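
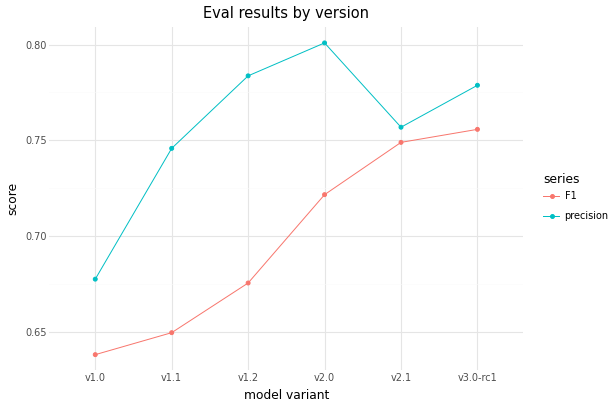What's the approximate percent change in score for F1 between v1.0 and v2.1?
v1.0 ≈ 0.64, v2.1 ≈ 0.74; (0.74 − 0.64) / 0.64 ≈ +15.6%.

≈ +15.6%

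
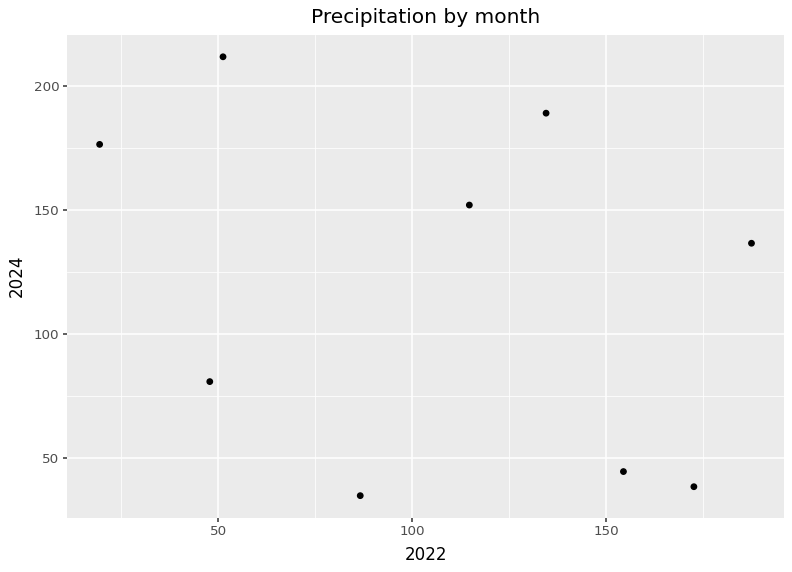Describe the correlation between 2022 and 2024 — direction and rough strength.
negative, weak

Points are negatively correlated; weak (|r| ≈ 0.3).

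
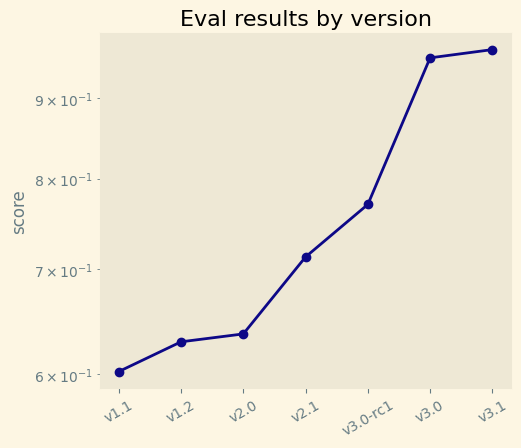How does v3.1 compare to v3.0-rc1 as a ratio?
≈ 1.27×

v3.1 ≈ 0.95, v3.0-rc1 ≈ 0.75; 0.95/0.75 ≈ 1.27.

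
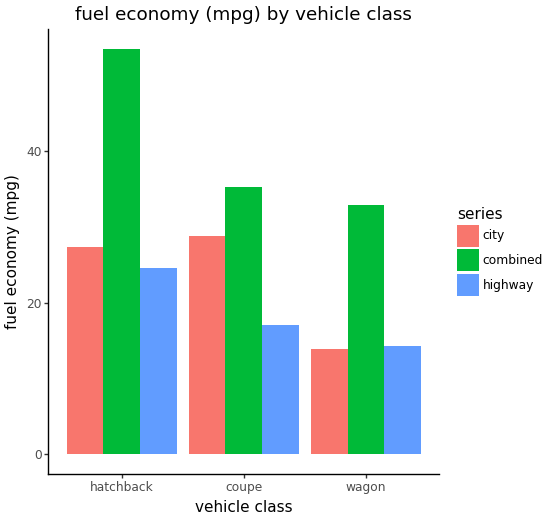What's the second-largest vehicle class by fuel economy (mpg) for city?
Top 3 for city: coupe ≈ 30, hatchback ≈ 25, wagon ≈ 15.

hatchback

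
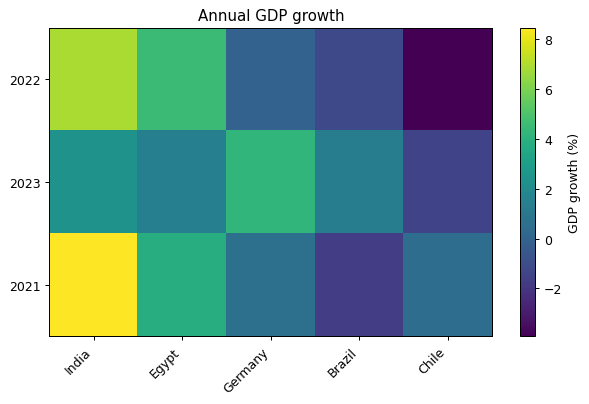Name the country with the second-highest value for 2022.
Top 3 for 2022: India ≈ 6, Egypt ≈ 4, Germany ≈ 0.

Egypt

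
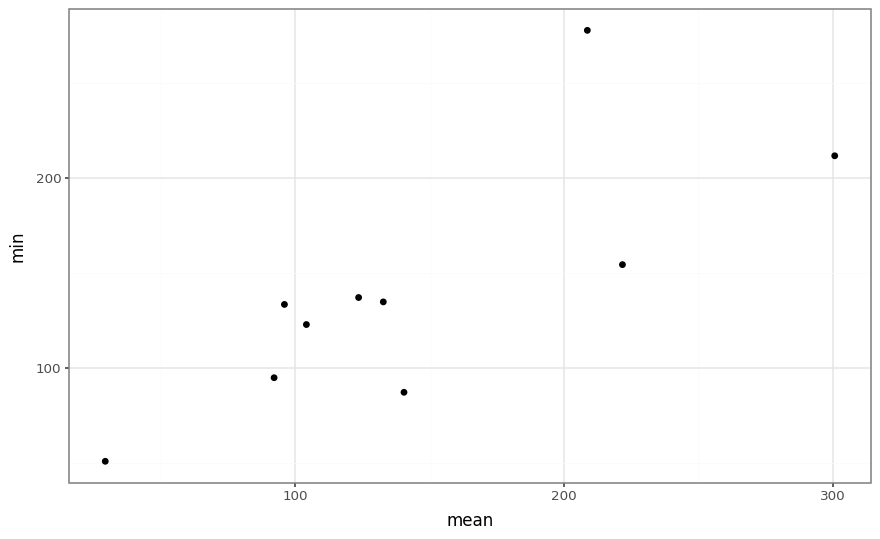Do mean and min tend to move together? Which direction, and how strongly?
positive, strong

Points are positively correlated; strong (|r| ≈ 0.8).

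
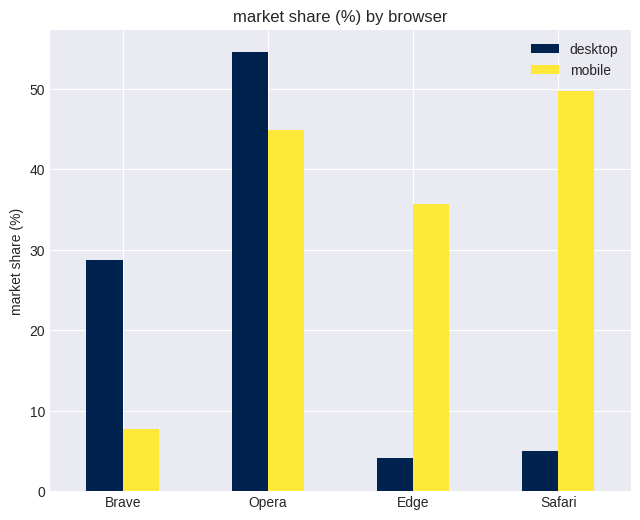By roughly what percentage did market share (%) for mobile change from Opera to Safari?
≈ +11.1%

Opera ≈ 45, Safari ≈ 50; (50 − 45) / 45 ≈ +11.1%.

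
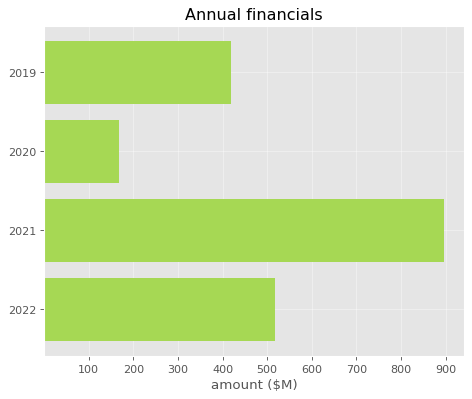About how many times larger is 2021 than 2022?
≈ 1.8×

2021 ≈ 900, 2022 ≈ 500; 900/500 ≈ 1.8.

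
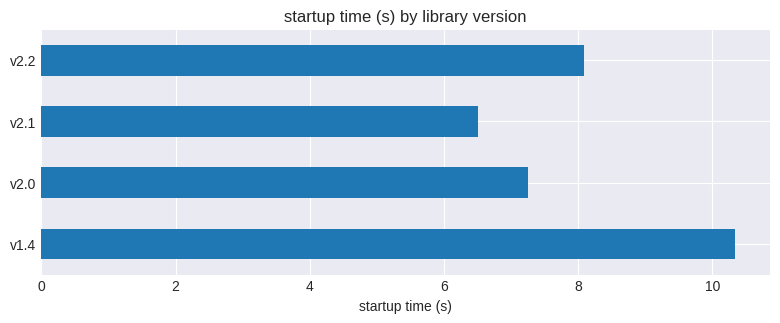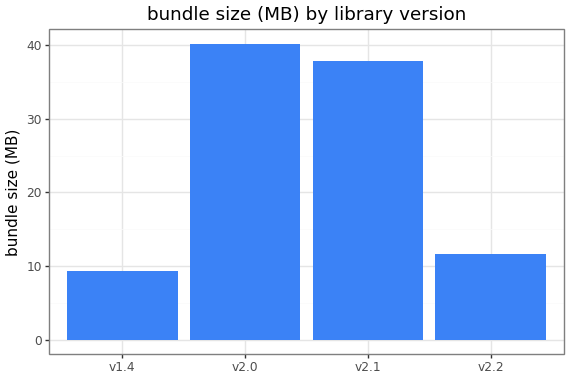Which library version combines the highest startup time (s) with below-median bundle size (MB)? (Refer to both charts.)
Chart 2 median bundle size (MB) ≈ 25; below-median library versions: v1.4, v2.2. Among those, v1.4 has the highest startup time (s) (≈ 10).

v1.4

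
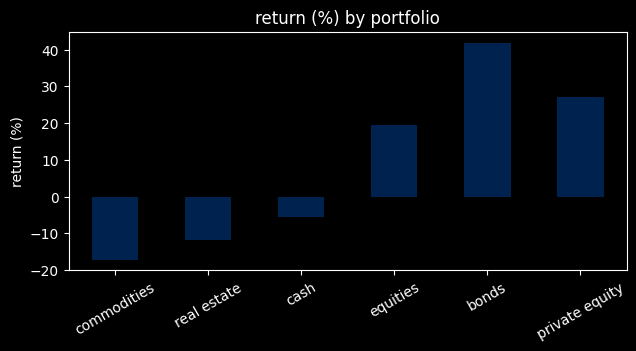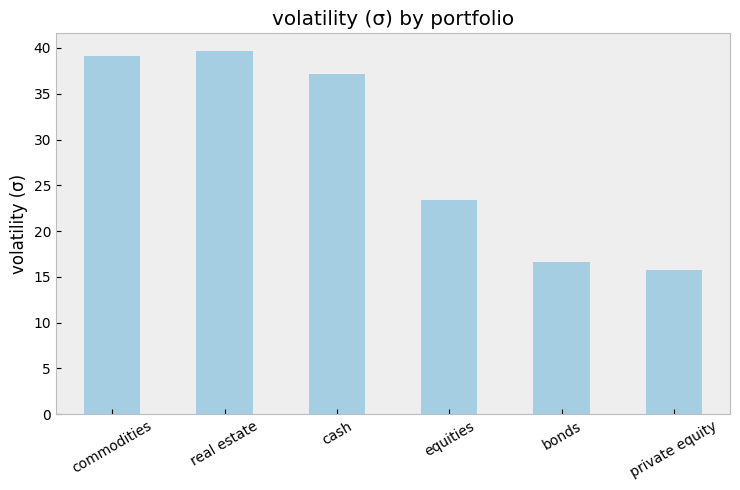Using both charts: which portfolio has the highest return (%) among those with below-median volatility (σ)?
bonds

Chart 2 median volatility (σ) ≈ 30; below-median portfolios: equities, bonds, private equity. Among those, bonds has the highest return (%) (≈ 40).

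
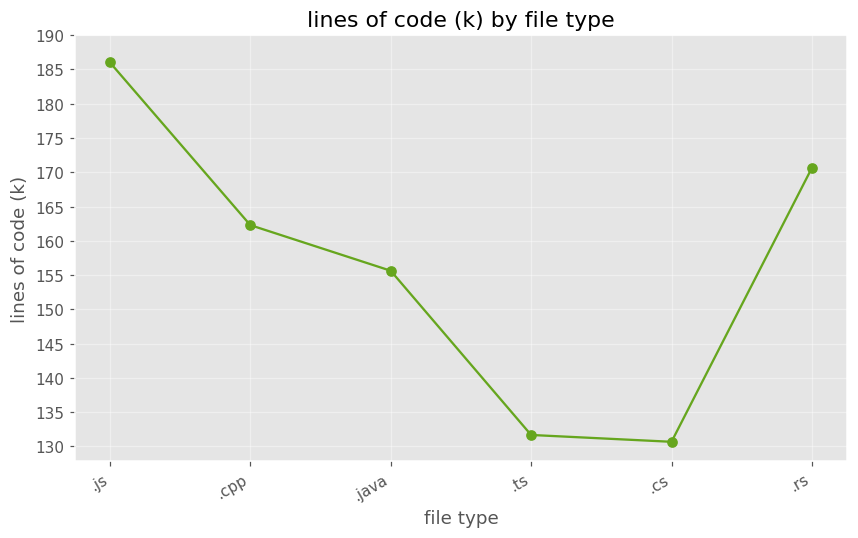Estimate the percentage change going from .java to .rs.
≈ +9.7%

.java ≈ 155, .rs ≈ 170; (170 − 155) / 155 ≈ +9.7%.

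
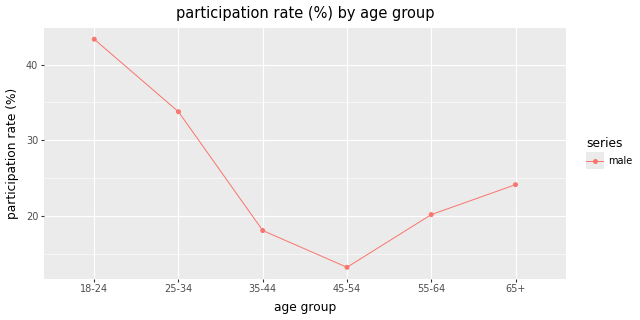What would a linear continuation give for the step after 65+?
Last three: 15, 20, 25 → slope ≈ 5/step → next ≈ 30.

≈ 30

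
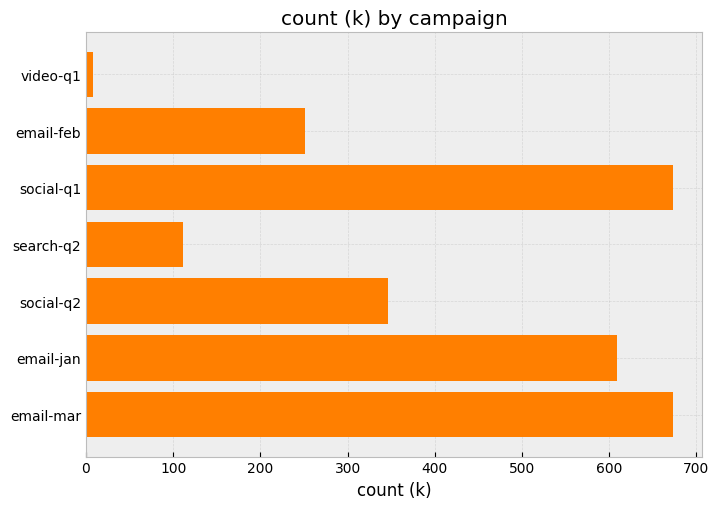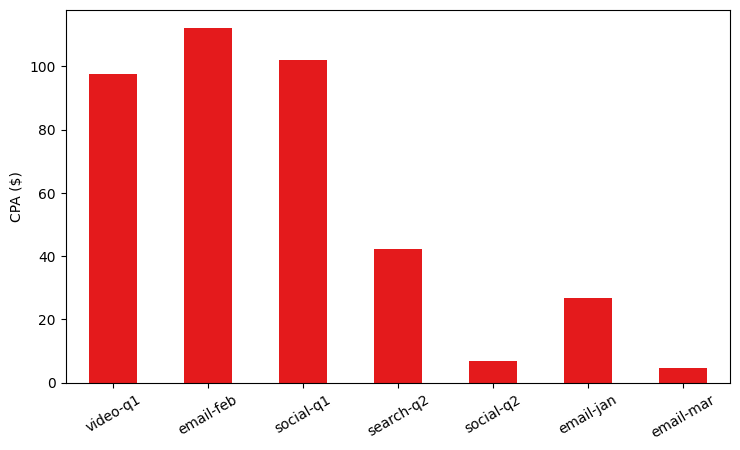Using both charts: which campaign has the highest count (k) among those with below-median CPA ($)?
Chart 2 median CPA ($) ≈ 40; below-median campaigns: social-q2, email-jan, email-mar. Among those, email-mar has the highest count (k) (≈ 700).

email-mar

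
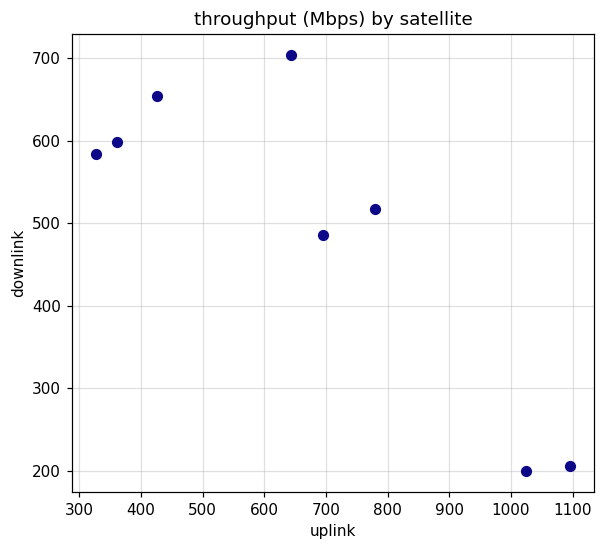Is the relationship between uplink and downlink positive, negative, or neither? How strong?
negative, strong

Points are negatively correlated; strong (|r| ≈ 0.8).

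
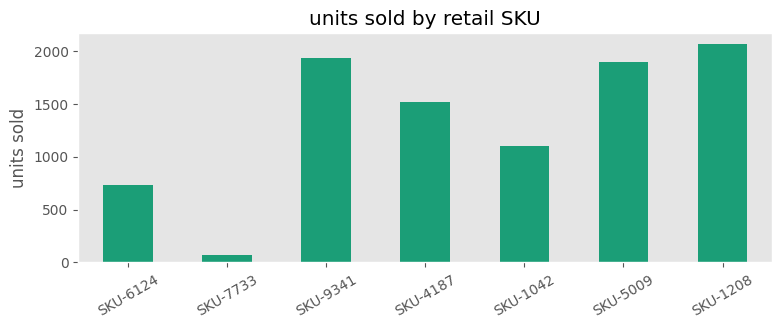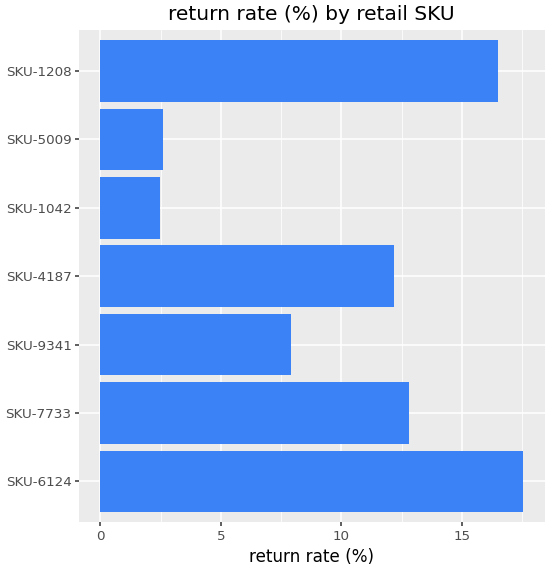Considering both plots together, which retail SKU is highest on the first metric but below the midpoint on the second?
Chart 2 median return rate (%) ≈ 12; below-median retail SKUs: SKU-9341, SKU-1042, SKU-5009. Among those, SKU-9341 has the highest units sold (≈ 2000).

SKU-9341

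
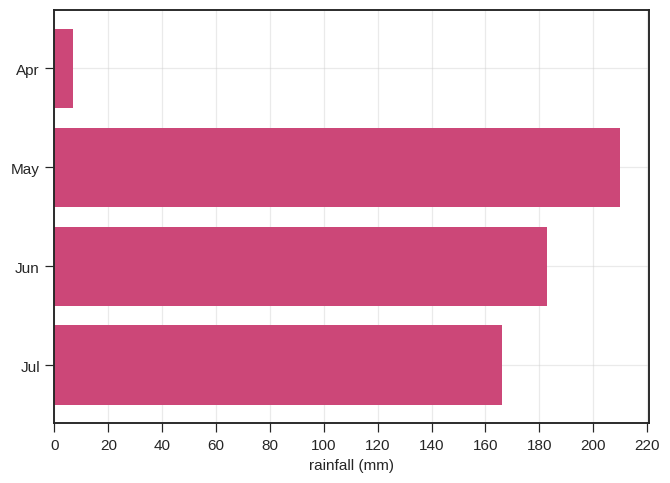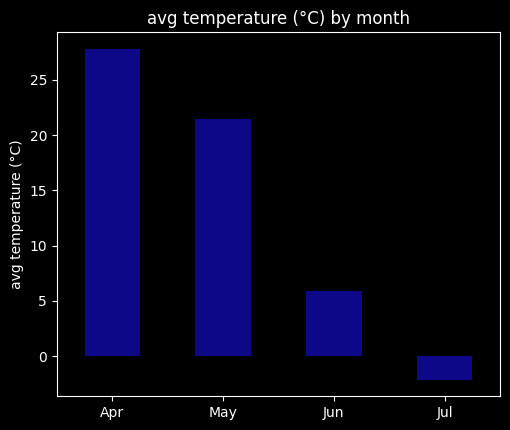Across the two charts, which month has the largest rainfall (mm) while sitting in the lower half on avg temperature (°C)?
Jun

Chart 2 median avg temperature (°C) ≈ 15; below-median months: Jun, Jul. Among those, Jun has the highest rainfall (mm) (≈ 180).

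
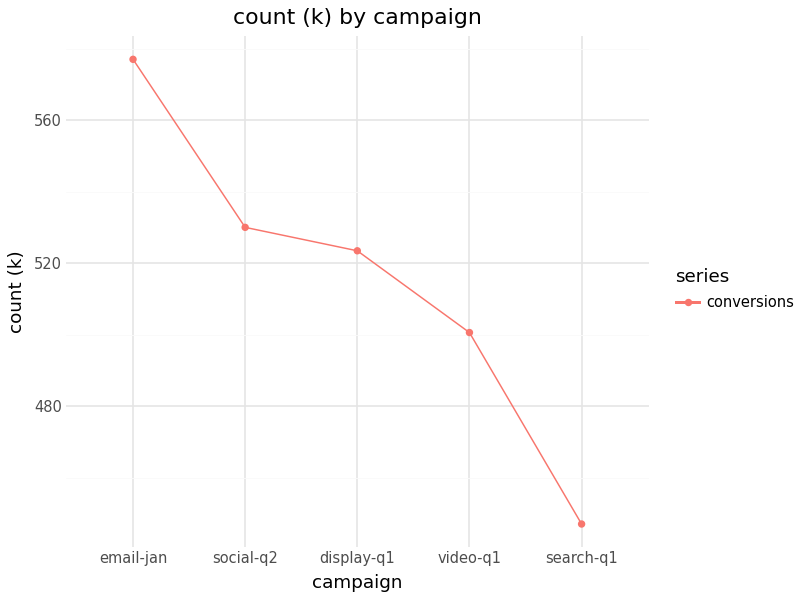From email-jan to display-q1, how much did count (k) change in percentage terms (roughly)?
≈ -10.3%

email-jan ≈ 580, display-q1 ≈ 520; (520 − 580) / 580 ≈ -10.3%.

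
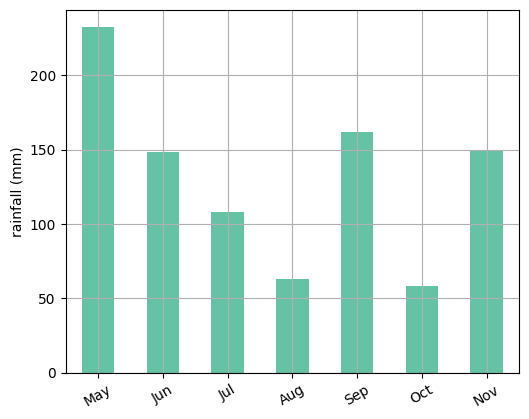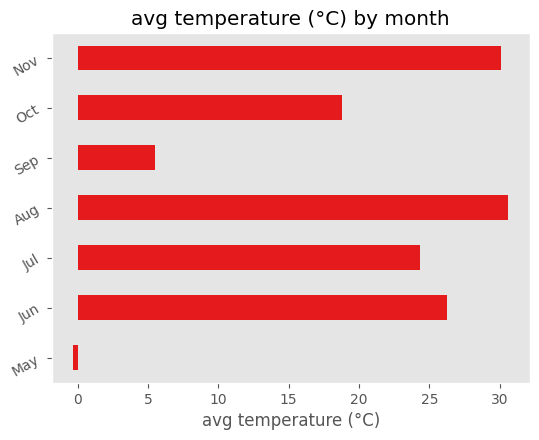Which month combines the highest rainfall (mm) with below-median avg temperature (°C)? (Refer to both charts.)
Chart 2 median avg temperature (°C) ≈ 25; below-median months: May, Sep, Oct. Among those, May has the highest rainfall (mm) (≈ 225).

May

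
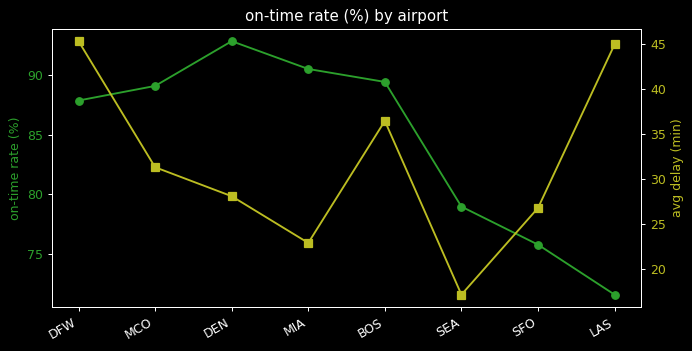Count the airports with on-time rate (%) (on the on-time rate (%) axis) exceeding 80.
Above 80: DFW, MCO, DEN, MIA, BOS.

5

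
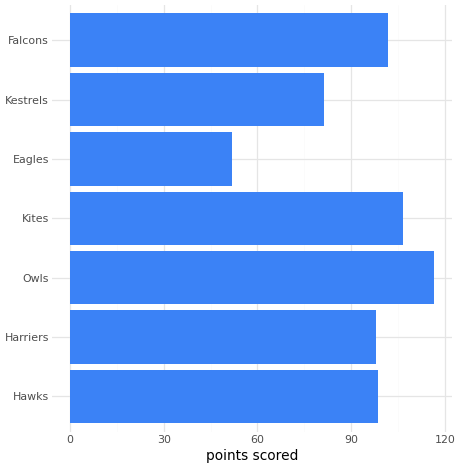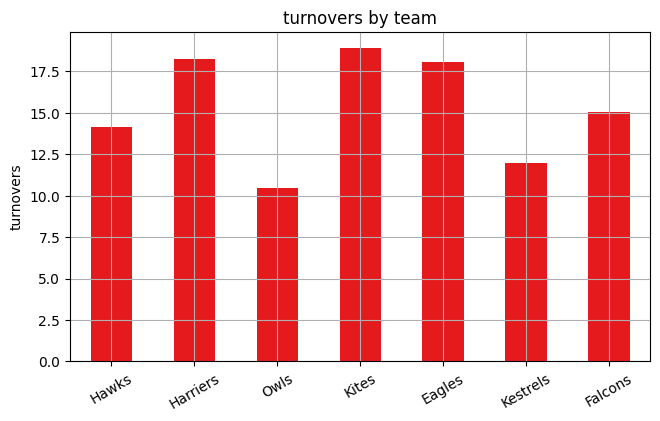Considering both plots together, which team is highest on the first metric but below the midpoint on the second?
Chart 2 median turnovers ≈ 16; below-median teams: Hawks, Owls, Kestrels. Among those, Owls has the highest points scored (≈ 120).

Owls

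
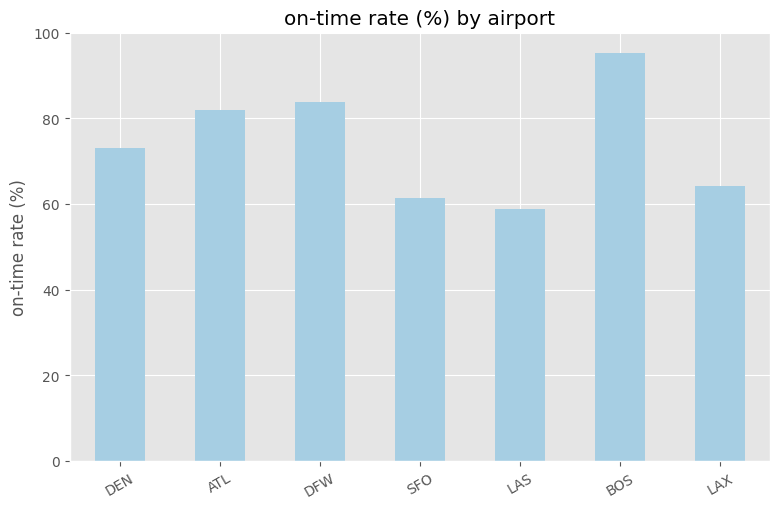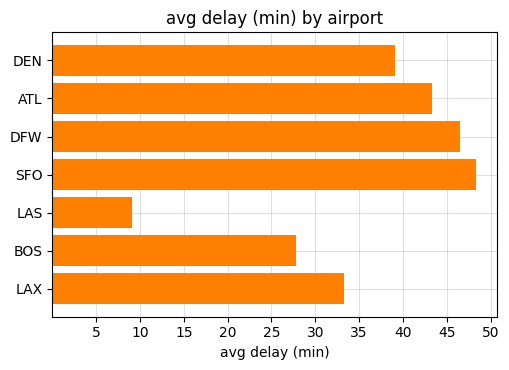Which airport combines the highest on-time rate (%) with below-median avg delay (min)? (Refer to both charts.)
BOS

Chart 2 median avg delay (min) ≈ 40; below-median airports: LAS, BOS, LAX. Among those, BOS has the highest on-time rate (%) (≈ 100).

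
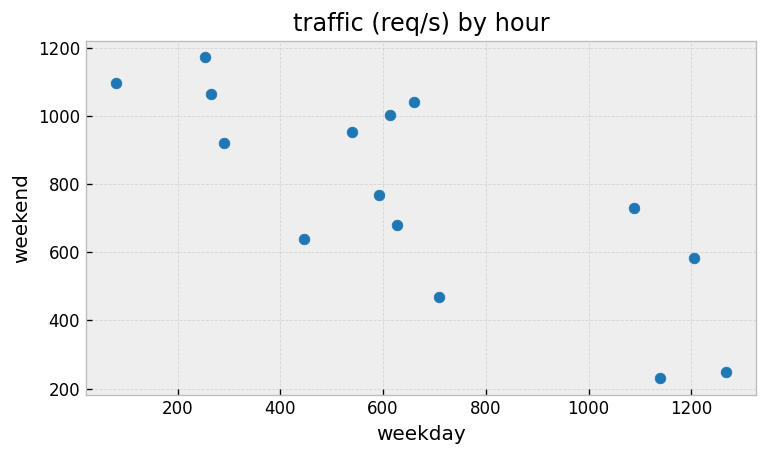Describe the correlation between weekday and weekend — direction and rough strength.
negative, strong

Points are negatively correlated; strong (|r| ≈ 0.8).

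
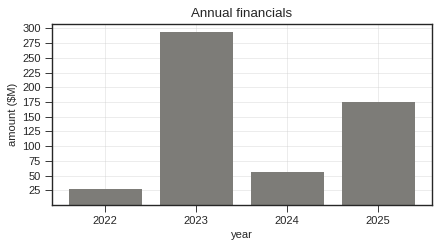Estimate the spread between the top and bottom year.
≈ 275

Max 2023 ≈ 300, min 2022 ≈ 25; range ≈ 275.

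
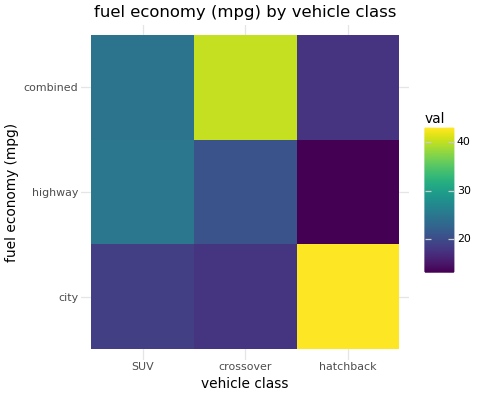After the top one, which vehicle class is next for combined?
SUV

Top 3 for combined: crossover ≈ 40, SUV ≈ 25, hatchback ≈ 20.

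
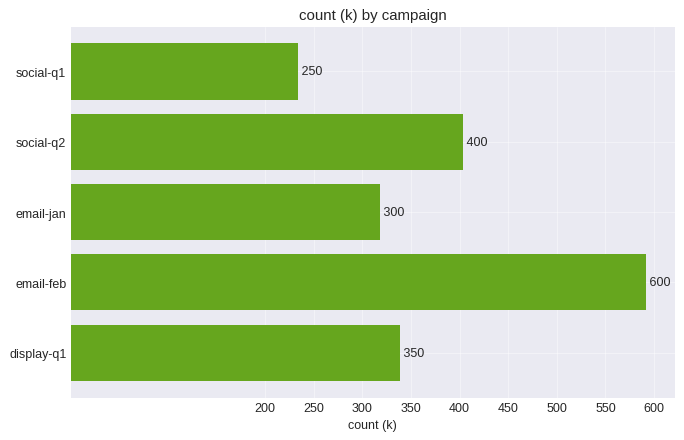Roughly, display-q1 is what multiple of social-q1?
≈ 1.4×

display-q1 ≈ 350, social-q1 ≈ 250; 350/250 ≈ 1.4.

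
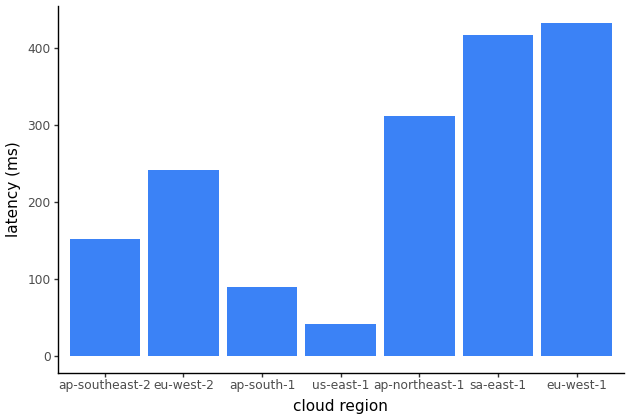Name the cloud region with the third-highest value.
ap-northeast-1

Top 4: eu-west-1 ≈ 450, sa-east-1 ≈ 400, ap-northeast-1 ≈ 300, eu-west-2 ≈ 250.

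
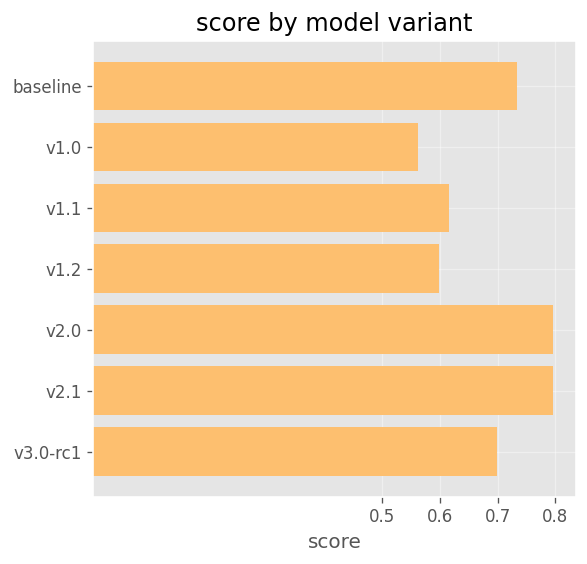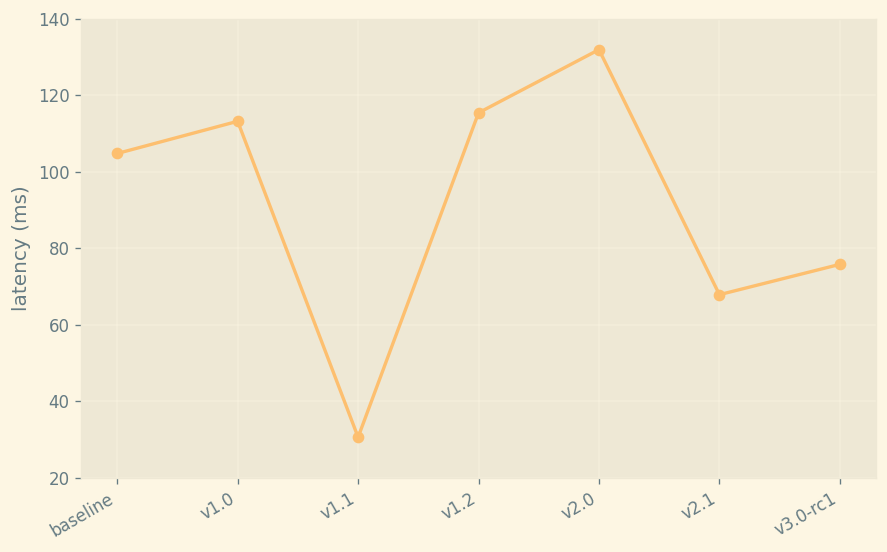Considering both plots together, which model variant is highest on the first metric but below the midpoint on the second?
v2.1

Chart 2 median latency (ms) ≈ 100; below-median model variants: v1.1, v2.1, v3.0-rc1. Among those, v2.1 has the highest score (≈ 0.8).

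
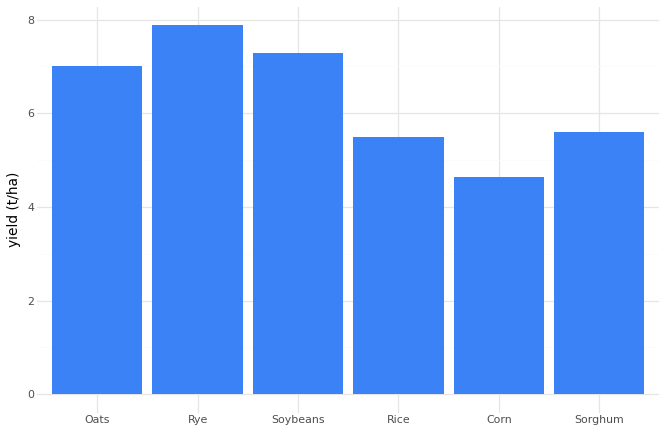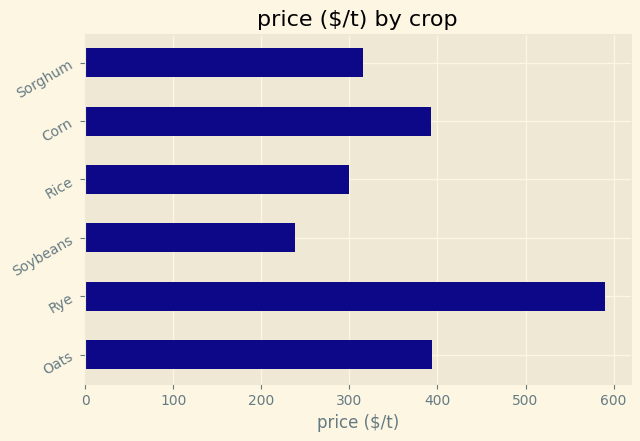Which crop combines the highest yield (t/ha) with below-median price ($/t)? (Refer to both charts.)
Soybeans

Chart 2 median price ($/t) ≈ 400; below-median crops: Soybeans, Rice, Sorghum. Among those, Soybeans has the highest yield (t/ha) (≈ 7).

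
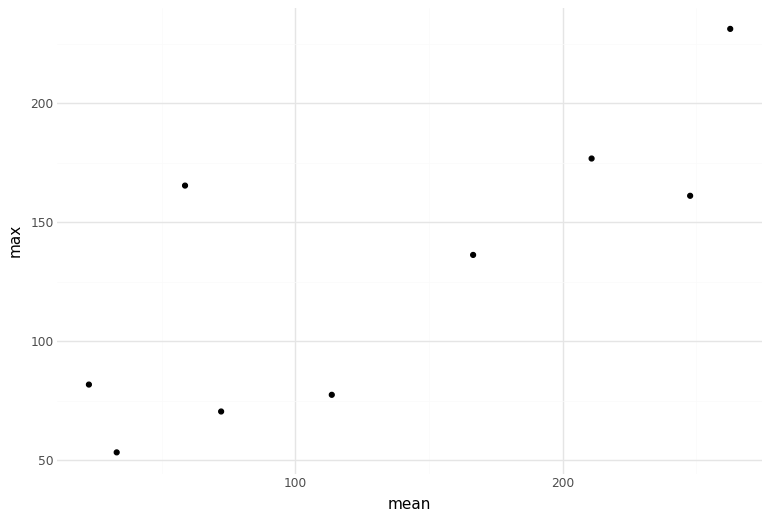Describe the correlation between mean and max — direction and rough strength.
Points are positively correlated; strong (|r| ≈ 0.8).

positive, strong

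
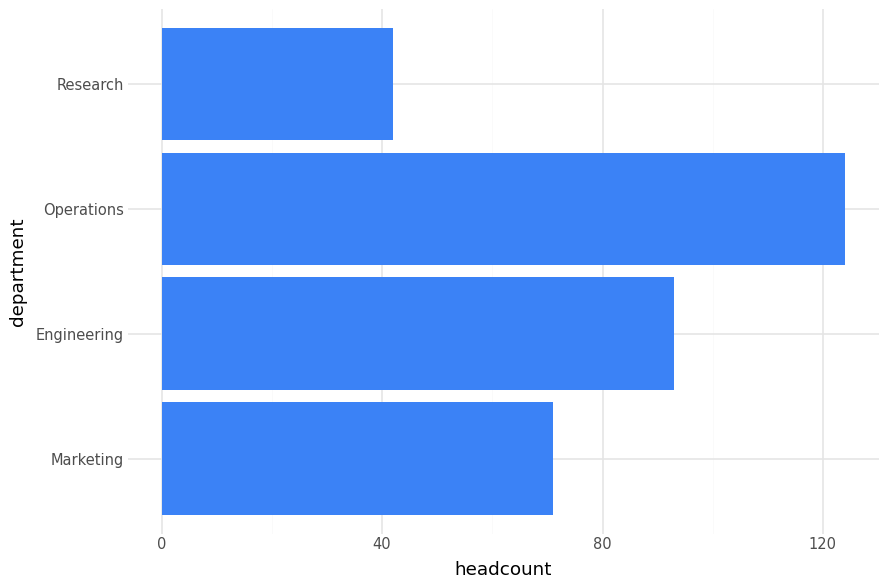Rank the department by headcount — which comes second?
Engineering

Top 3: Operations ≈ 120, Engineering ≈ 100, Marketing ≈ 80.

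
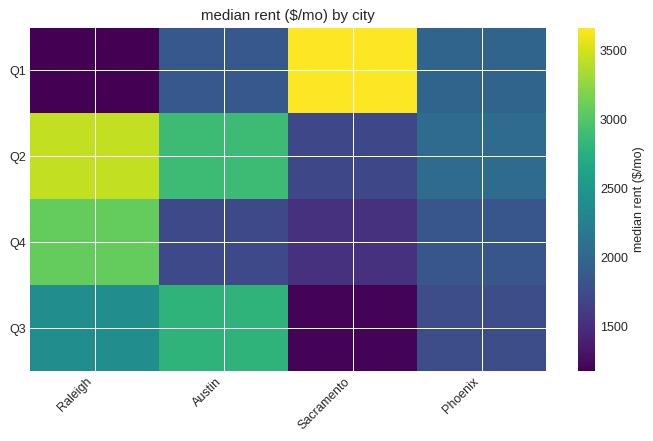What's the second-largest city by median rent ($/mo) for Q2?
Austin

Top 3 for Q2: Raleigh ≈ 3500, Austin ≈ 3000, Phoenix ≈ 2000.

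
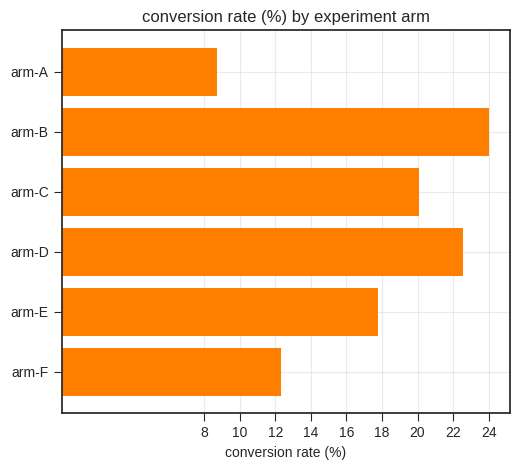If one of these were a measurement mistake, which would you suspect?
arm-A ≈ 8; the rest sit between ≈ 12 and ≈ 24.

arm-A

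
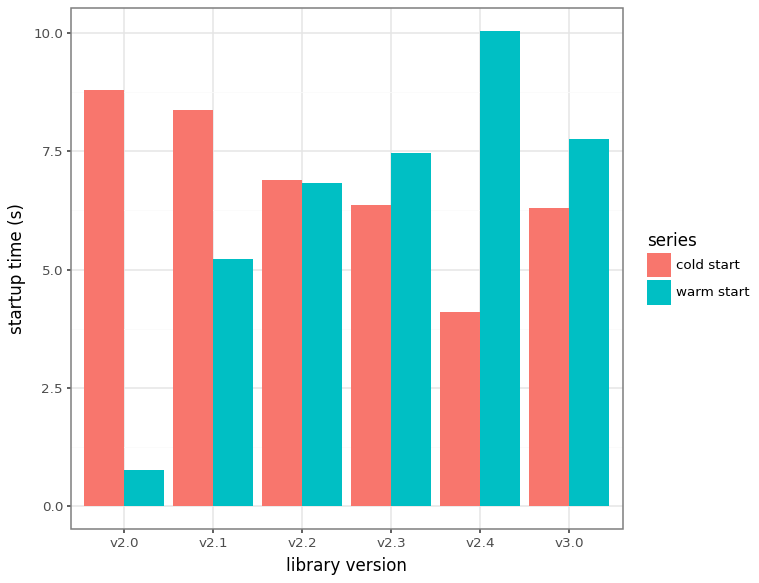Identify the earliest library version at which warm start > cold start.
v2.2: warm start ≈ 7 vs cold start ≈ 7 (not yet); v2.3: warm start ≈ 7 vs cold start ≈ 6 (first crossover).

v2.3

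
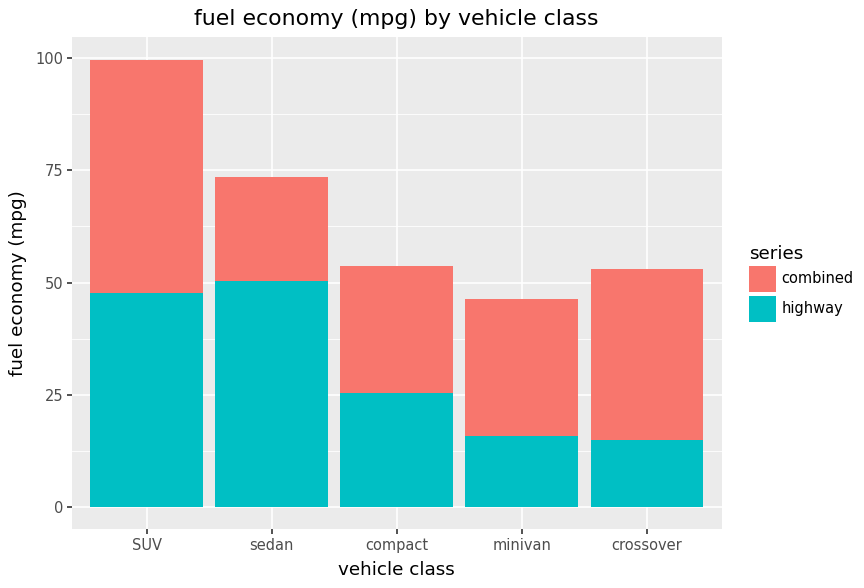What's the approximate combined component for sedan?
≈ 20

combined top ≈ 70, bottom ≈ 50; segment ≈ 20.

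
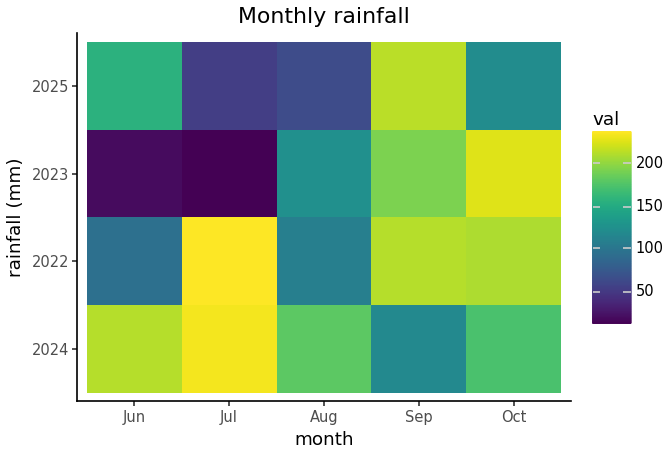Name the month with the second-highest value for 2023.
Sep

Top 3 for 2023: Oct ≈ 220, Sep ≈ 200, Aug ≈ 120.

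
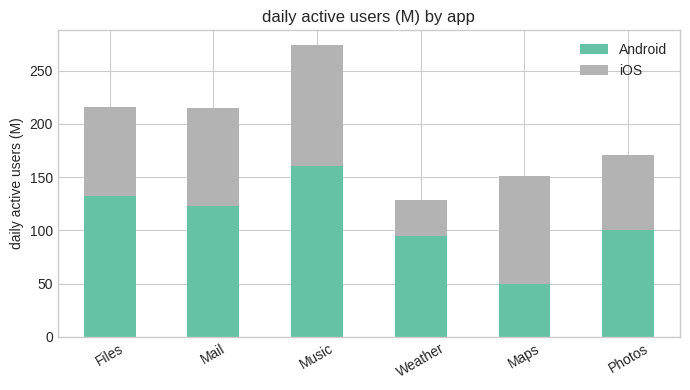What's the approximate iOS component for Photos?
≈ 75

iOS top ≈ 175, bottom ≈ 100; segment ≈ 75.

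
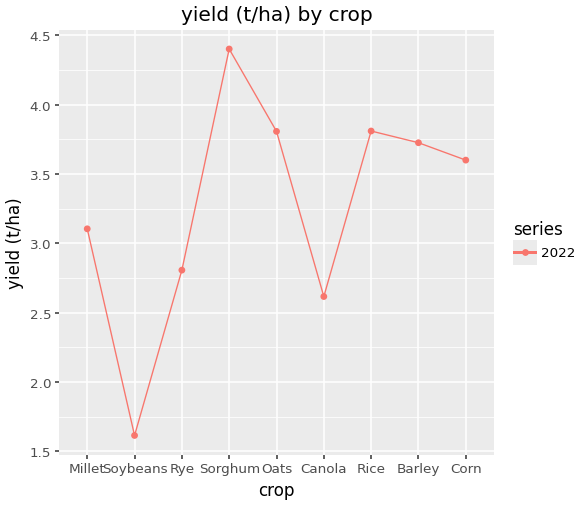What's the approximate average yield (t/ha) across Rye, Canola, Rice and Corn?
≈ 3.25

(3.0 + 2.5 + 4.0 + 3.5) / 4 ≈ 3.25.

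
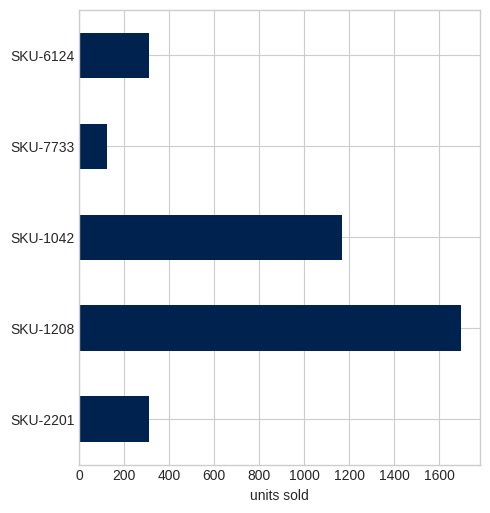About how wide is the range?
Max SKU-1208 ≈ 1600, min SKU-7733 ≈ 200; range ≈ 1400.

≈ 1400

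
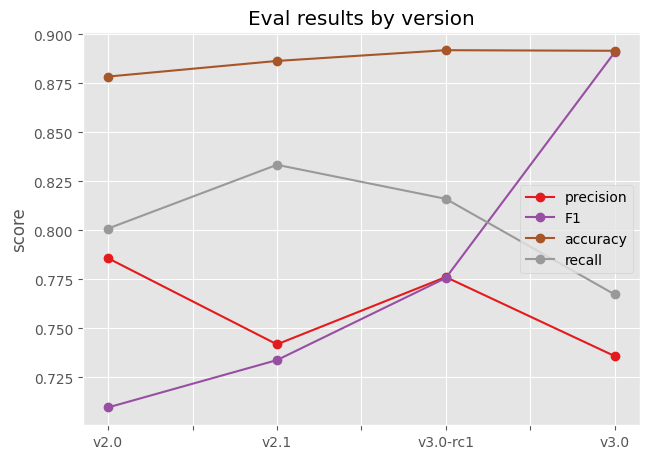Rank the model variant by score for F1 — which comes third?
Top 4 for F1: v3.0 ≈ 0.90, v3.0-rc1 ≈ 0.78, v2.1 ≈ 0.74, v2.0 ≈ 0.70.

v2.1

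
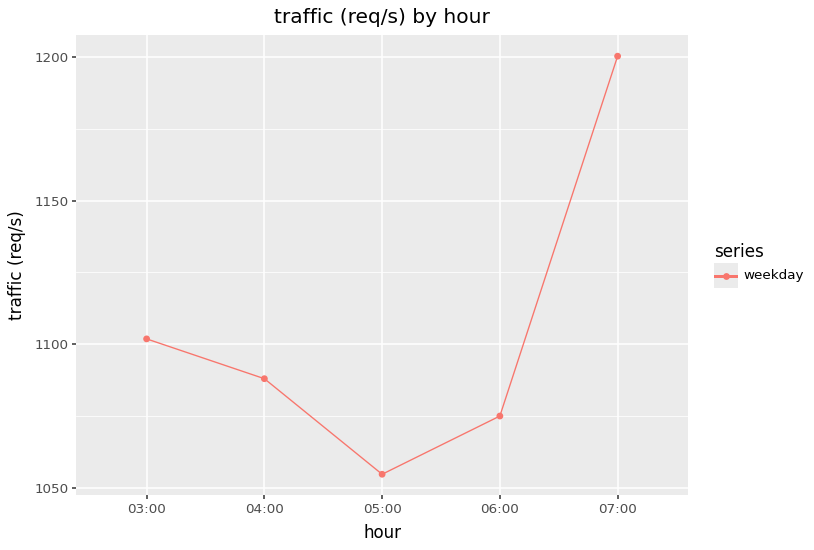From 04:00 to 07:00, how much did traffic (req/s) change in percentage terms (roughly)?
≈ +11.1%

04:00 ≈ 1080, 07:00 ≈ 1200; (1200 − 1080) / 1080 ≈ +11.1%.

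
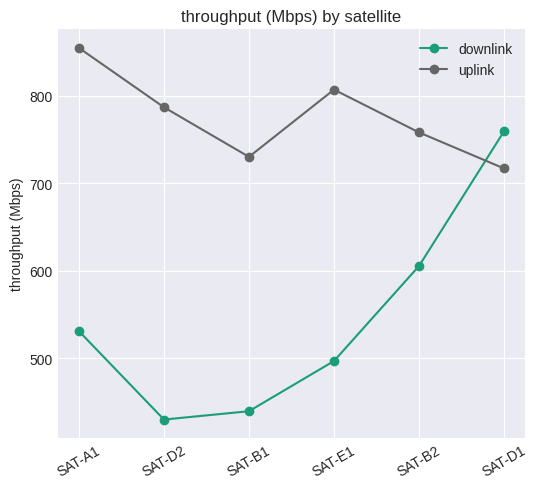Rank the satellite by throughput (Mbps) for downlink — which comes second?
SAT-B2

Top 3 for downlink: SAT-D1 ≈ 750, SAT-B2 ≈ 600, SAT-A1 ≈ 550.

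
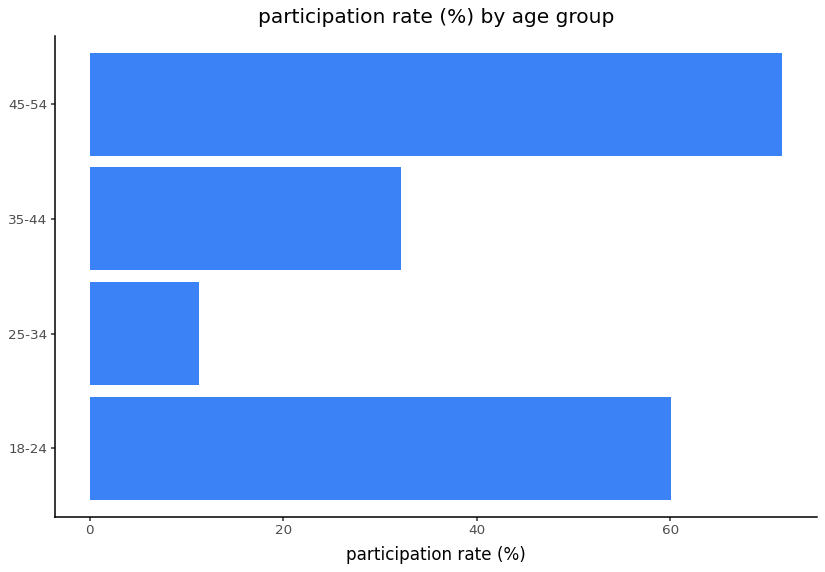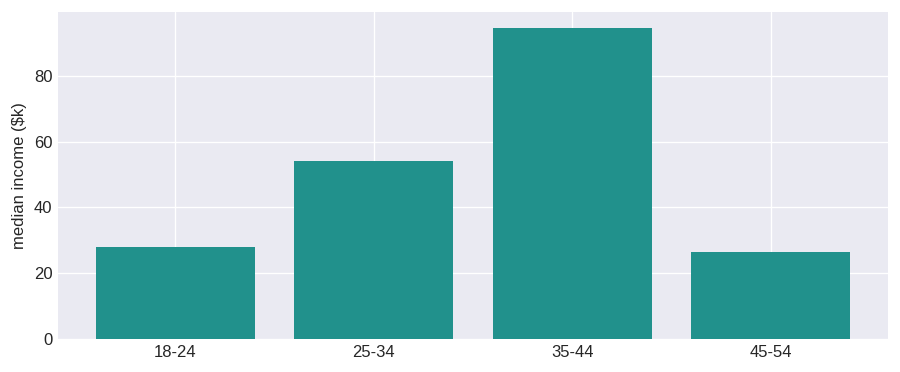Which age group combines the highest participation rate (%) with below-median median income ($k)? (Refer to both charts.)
Chart 2 median median income ($k) ≈ 40; below-median age groups: 18-24, 45-54. Among those, 45-54 has the highest participation rate (%) (≈ 70).

45-54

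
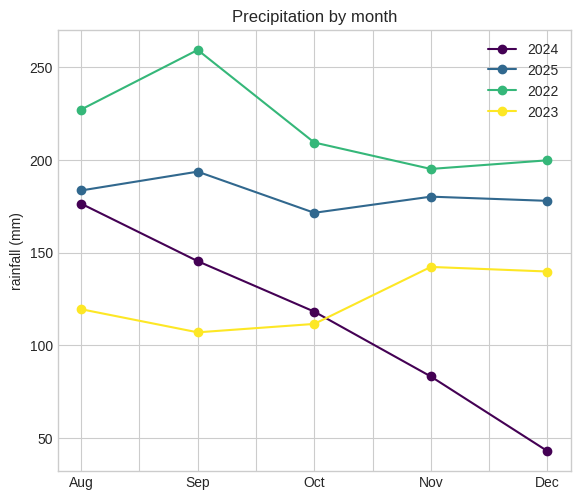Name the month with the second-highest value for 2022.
Top 3 for 2022: Sep ≈ 260, Aug ≈ 220, Oct ≈ 200.

Aug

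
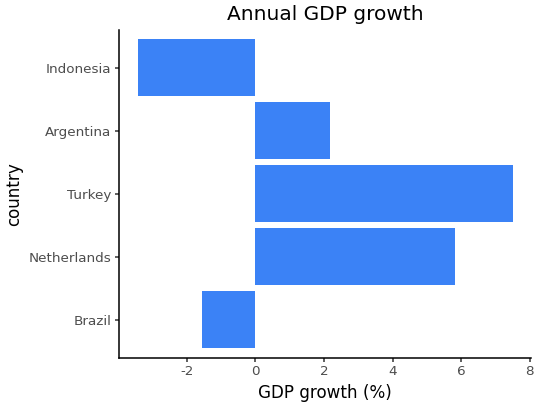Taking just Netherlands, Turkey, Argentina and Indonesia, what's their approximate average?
(6 + 7 + 2 + -3) / 4 ≈ 3.

≈ 3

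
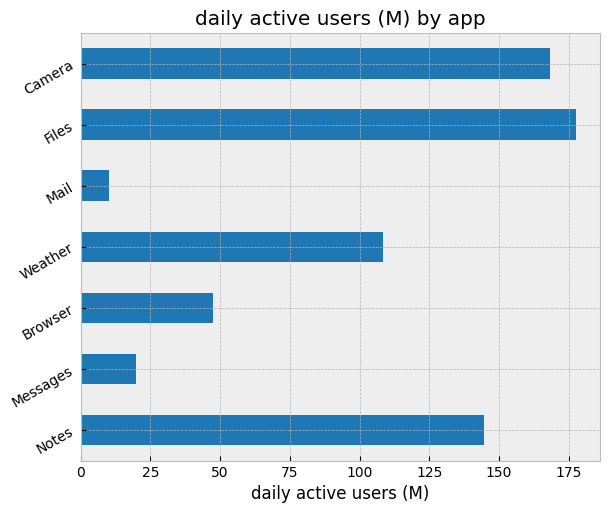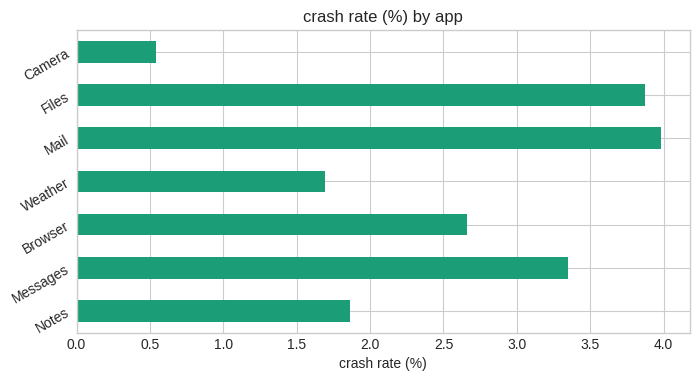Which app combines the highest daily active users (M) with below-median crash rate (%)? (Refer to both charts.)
Camera

Chart 2 median crash rate (%) ≈ 2.5; below-median apps: Notes, Weather, Camera. Among those, Camera has the highest daily active users (M) (≈ 160).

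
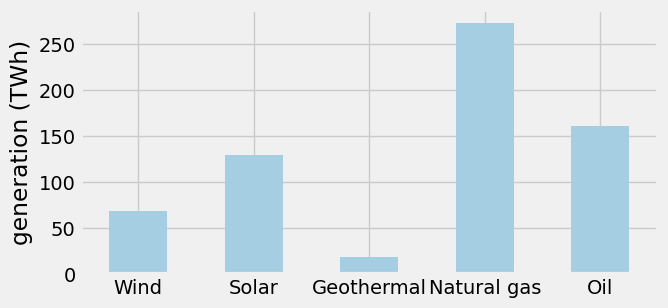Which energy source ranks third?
Top 4: Natural gas ≈ 275, Oil ≈ 150, Solar ≈ 125, Wind ≈ 75.

Solar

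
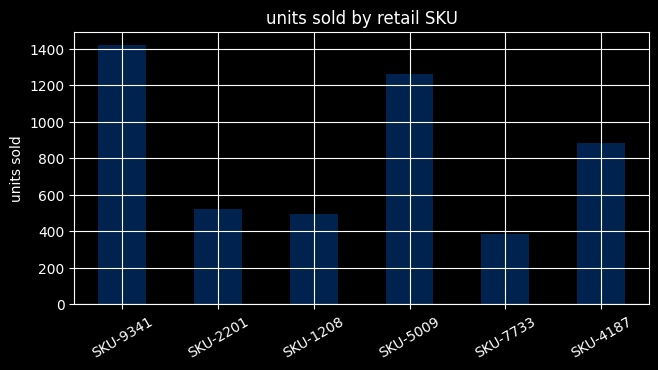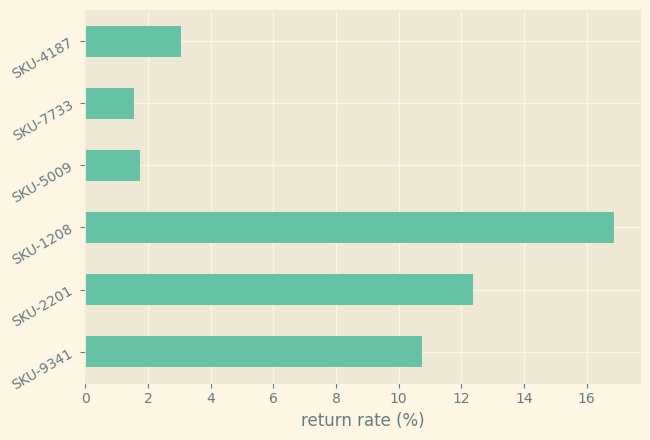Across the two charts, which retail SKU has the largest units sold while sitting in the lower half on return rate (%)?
Chart 2 median return rate (%) ≈ 6; below-median retail SKUs: SKU-5009, SKU-7733, SKU-4187. Among those, SKU-5009 has the highest units sold (≈ 1200).

SKU-5009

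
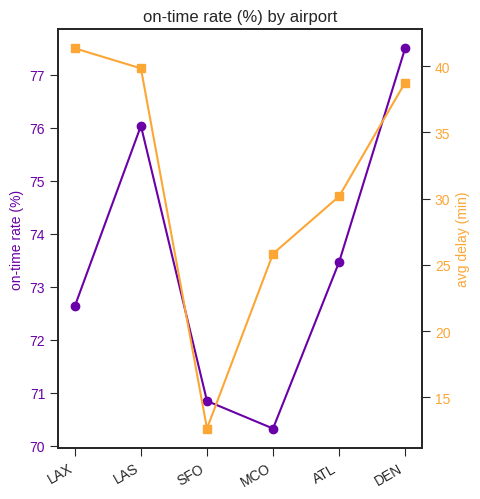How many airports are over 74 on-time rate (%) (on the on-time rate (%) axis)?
2

Above 74: LAS, DEN.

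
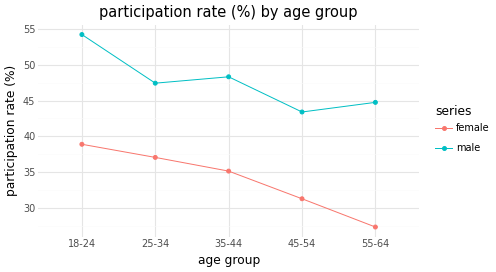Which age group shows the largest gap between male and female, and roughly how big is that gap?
55-64: male ≈ 45, female ≈ 25 → gap ≈ 20. Next-largest (18-24) is only ≈ 15.

55-64, ≈ 20 %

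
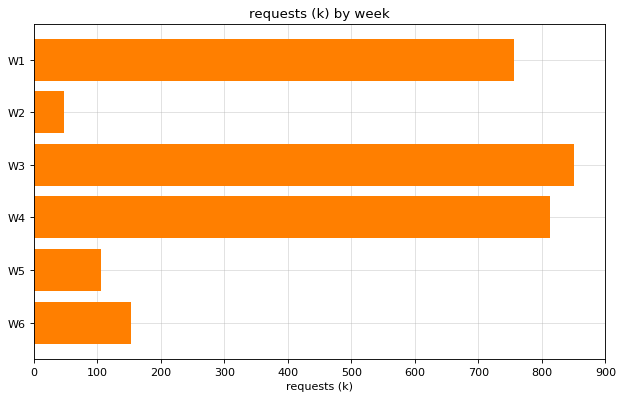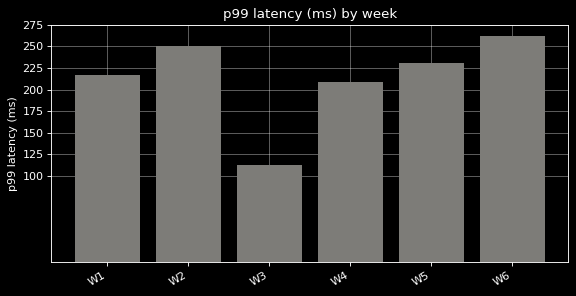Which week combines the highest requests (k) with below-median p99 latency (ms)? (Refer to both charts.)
W3

Chart 2 median p99 latency (ms) ≈ 225; below-median weeks: W1, W3, W4. Among those, W3 has the highest requests (k) (≈ 900).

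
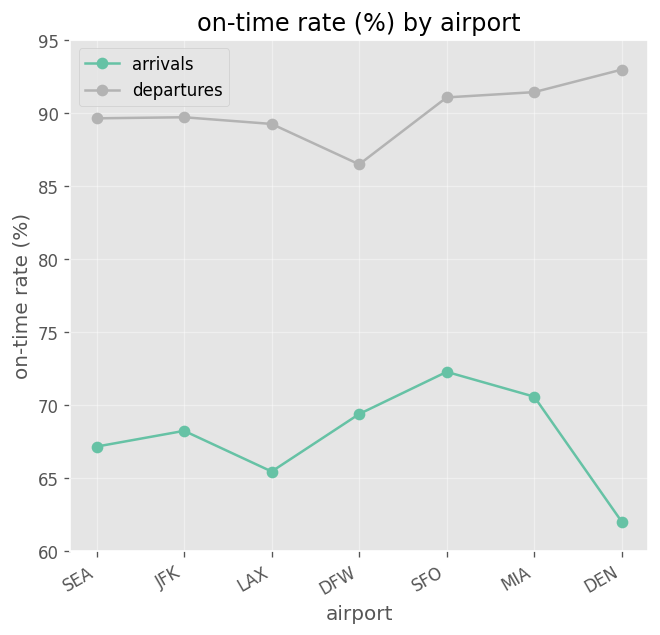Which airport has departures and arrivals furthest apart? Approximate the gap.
DEN, ≈ 35 %

DEN: departures ≈ 95, arrivals ≈ 60 → gap ≈ 35. Next-largest (LAX) is only ≈ 25.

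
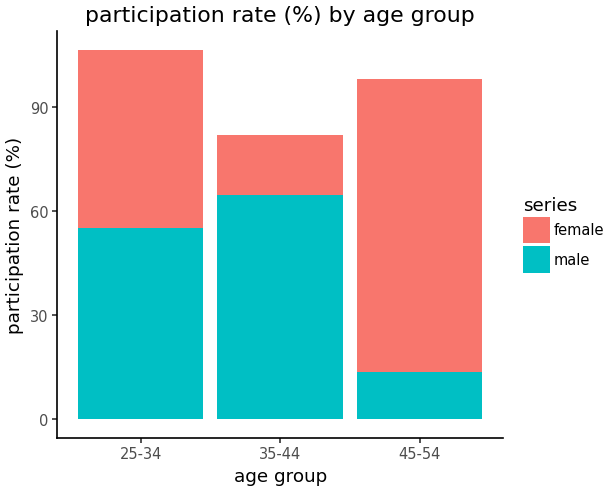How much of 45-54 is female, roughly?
≈ 90

female top ≈ 100, bottom ≈ 10; segment ≈ 90.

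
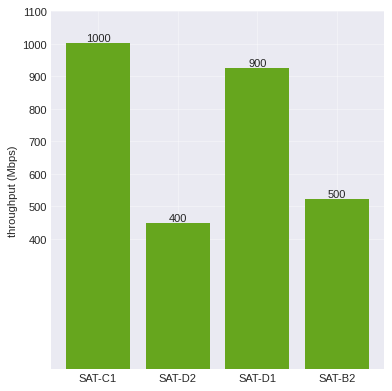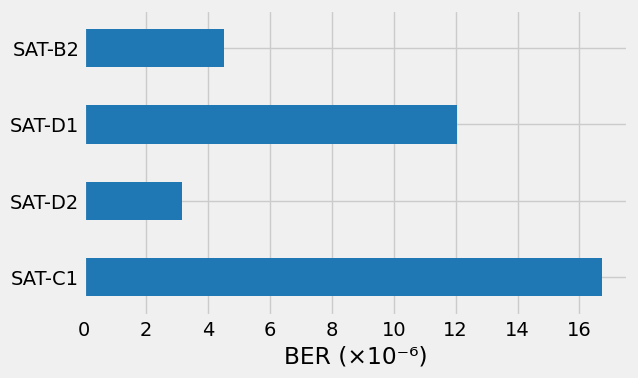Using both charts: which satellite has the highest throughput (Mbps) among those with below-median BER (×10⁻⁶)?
SAT-B2

Chart 2 median BER (×10⁻⁶) ≈ 8; below-median satellites: SAT-D2, SAT-B2. Among those, SAT-B2 has the highest throughput (Mbps) (≈ 500).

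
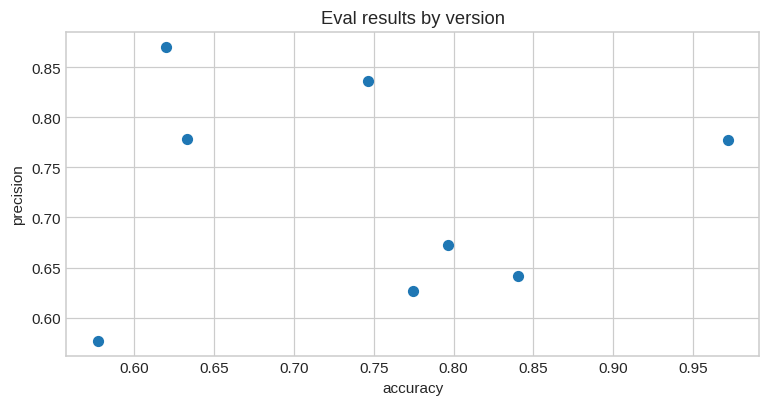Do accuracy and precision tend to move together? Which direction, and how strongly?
Points are roughly uncorrelated; weak (|r| ≈ 0.0).

no clear correlation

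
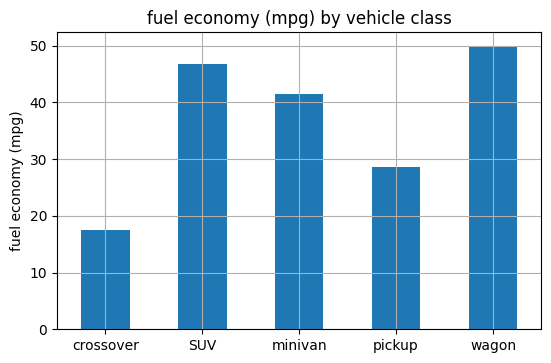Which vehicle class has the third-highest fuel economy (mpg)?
Top 4: wagon ≈ 50, SUV ≈ 45, minivan ≈ 40, pickup ≈ 30.

minivan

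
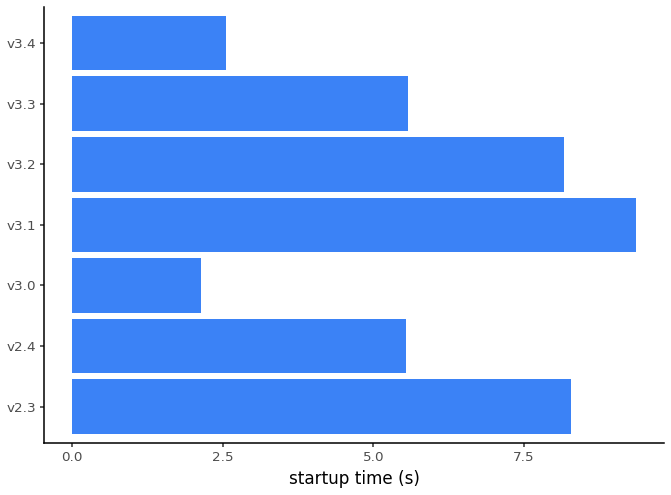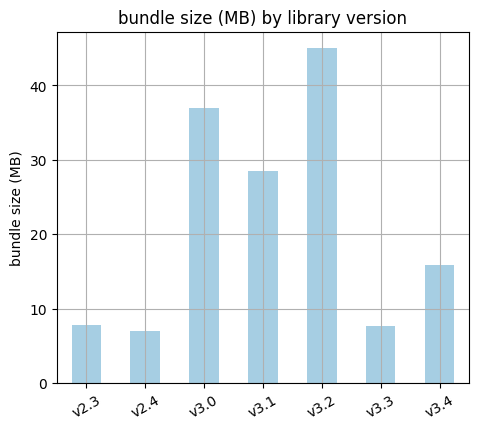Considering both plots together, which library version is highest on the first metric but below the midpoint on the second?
v2.3

Chart 2 median bundle size (MB) ≈ 15; below-median library versions: v2.3, v2.4, v3.3. Among those, v2.3 has the highest startup time (s) (≈ 8).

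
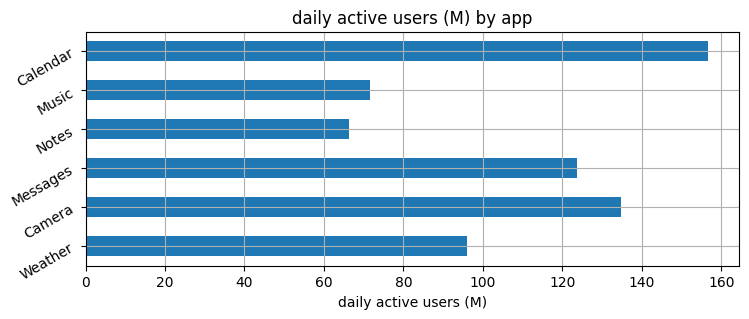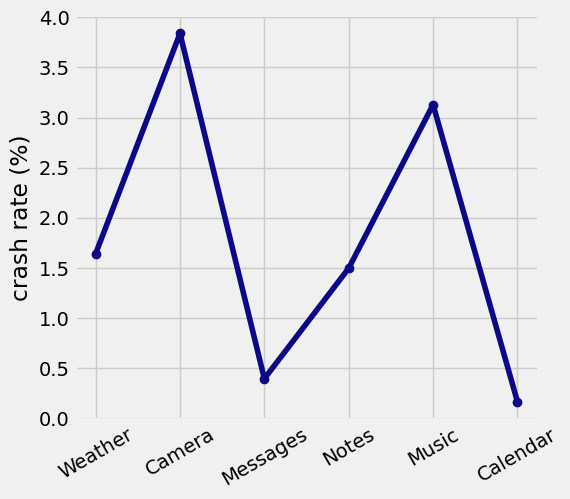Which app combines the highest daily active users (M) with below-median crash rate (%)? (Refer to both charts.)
Calendar

Chart 2 median crash rate (%) ≈ 1.5; below-median apps: Messages, Notes, Calendar. Among those, Calendar has the highest daily active users (M) (≈ 160).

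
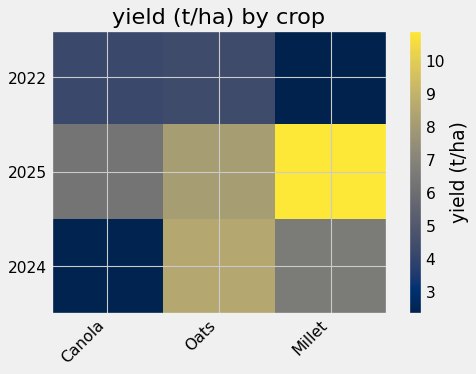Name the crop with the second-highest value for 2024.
Top 3 for 2024: Oats ≈ 9, Millet ≈ 7, Canola ≈ 2.

Millet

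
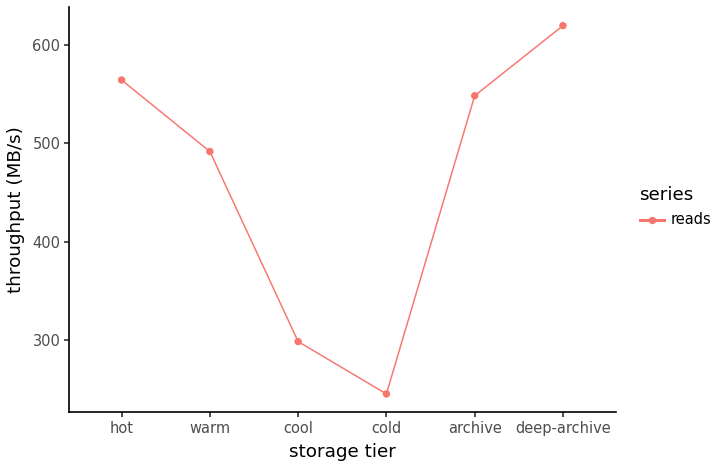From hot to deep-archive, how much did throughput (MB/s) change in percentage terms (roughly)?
≈ +9.1%

hot ≈ 550, deep-archive ≈ 600; (600 − 550) / 550 ≈ +9.1%.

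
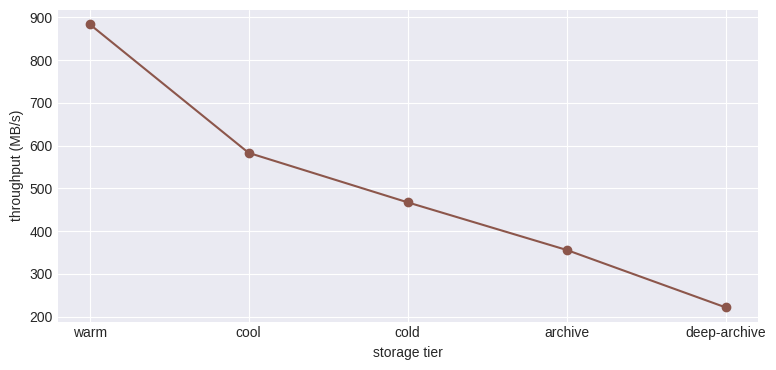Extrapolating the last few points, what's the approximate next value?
Last three: 500, 400, 200 → slope ≈ -150/step → next ≈ 50.

≈ 50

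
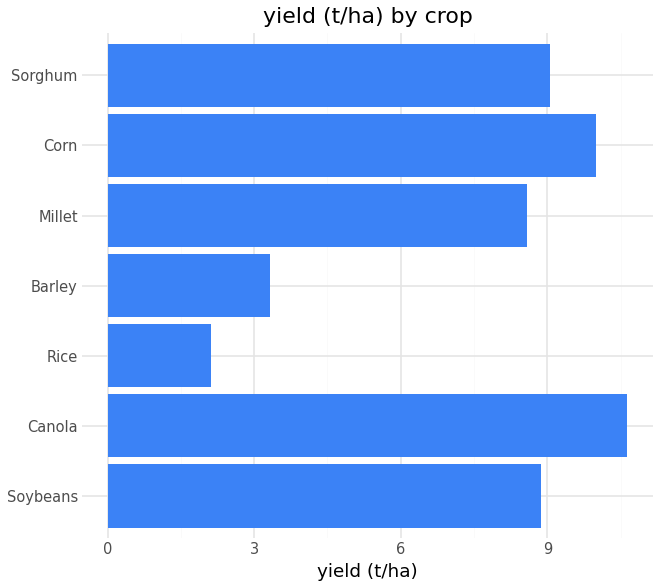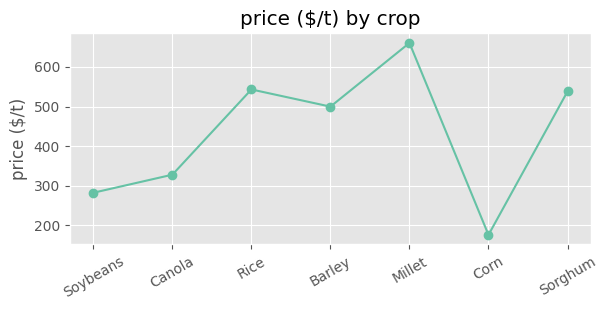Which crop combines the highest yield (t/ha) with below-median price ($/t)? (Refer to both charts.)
Chart 2 median price ($/t) ≈ 500; below-median crops: Soybeans, Canola, Corn. Among those, Canola has the highest yield (t/ha) (≈ 11).

Canola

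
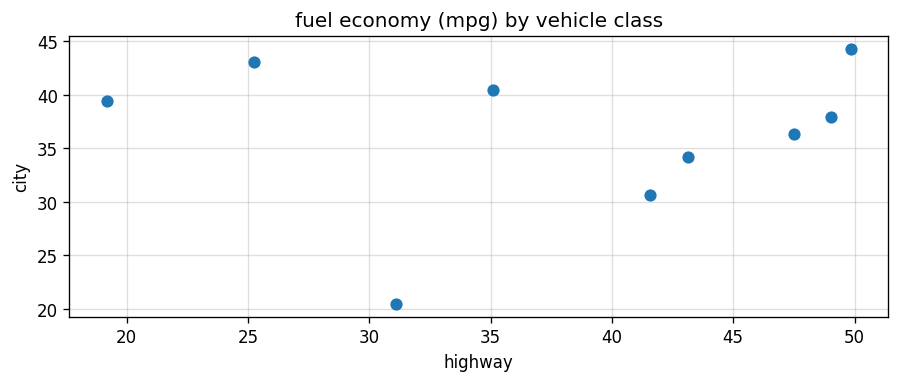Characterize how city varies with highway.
no clear correlation

Points are roughly uncorrelated; weak (|r| ≈ 0.1).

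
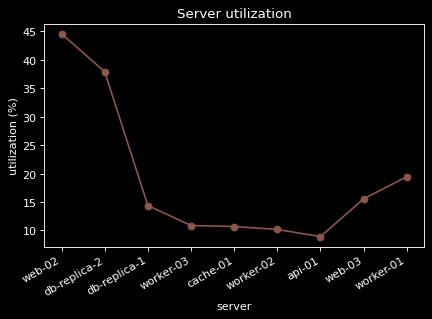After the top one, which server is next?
Top 3: web-02 ≈ 45, db-replica-2 ≈ 40, worker-01 ≈ 20.

db-replica-2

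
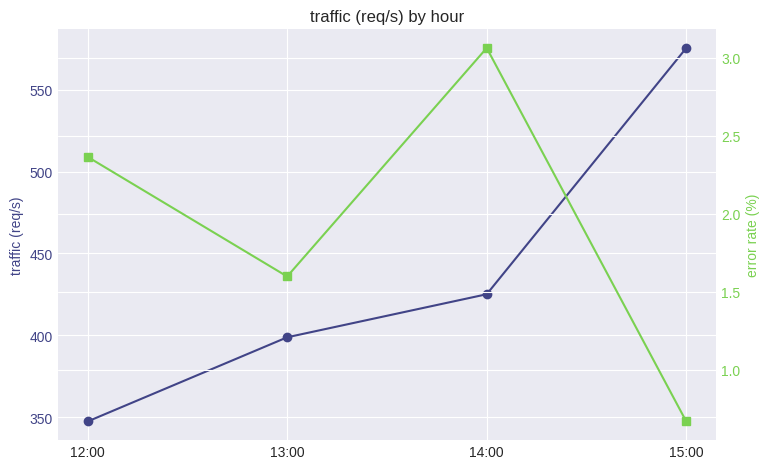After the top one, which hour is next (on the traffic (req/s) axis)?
14:00

Top 3 (on the traffic (req/s) axis): 15:00 ≈ 580, 14:00 ≈ 420, 13:00 ≈ 400.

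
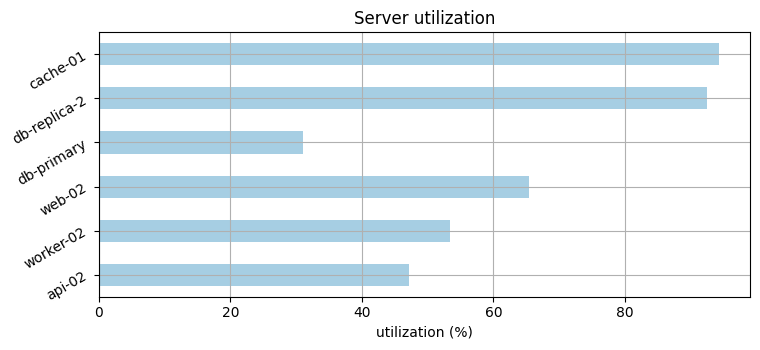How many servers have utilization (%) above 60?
Above 60: web-02, db-replica-2, cache-01.

3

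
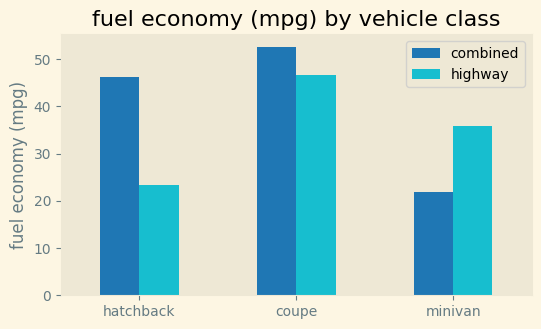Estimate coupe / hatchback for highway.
≈ 1.8×

coupe ≈ 45, hatchback ≈ 25; 45/25 ≈ 1.8.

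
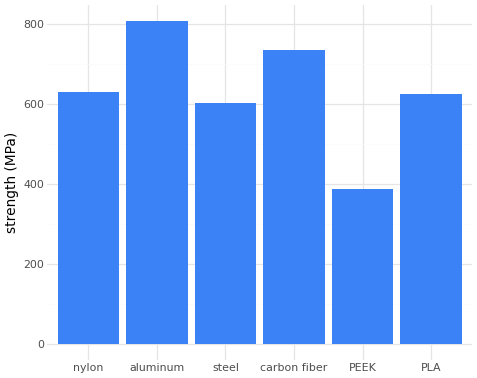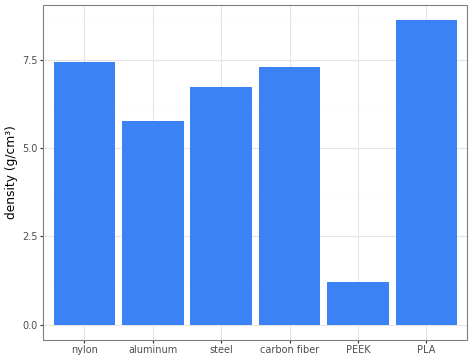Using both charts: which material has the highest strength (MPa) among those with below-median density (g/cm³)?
Chart 2 median density (g/cm³) ≈ 7; below-median materials: aluminum, steel, PEEK. Among those, aluminum has the highest strength (MPa) (≈ 800).

aluminum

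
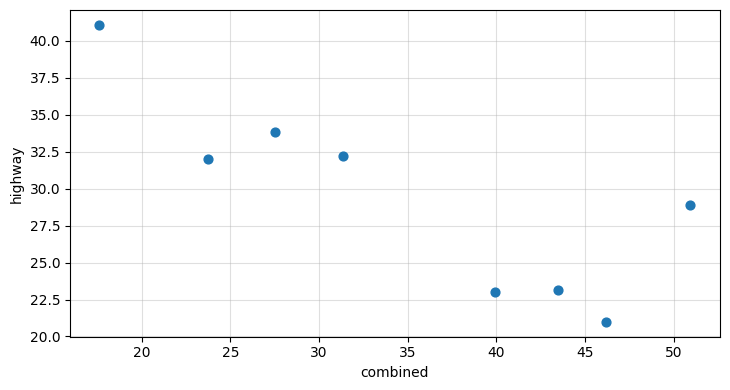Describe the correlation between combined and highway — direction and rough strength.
Points are negatively correlated; strong (|r| ≈ 0.8).

negative, strong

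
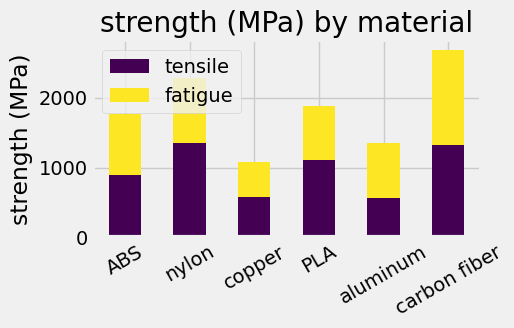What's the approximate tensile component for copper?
≈ 500

tensile top ≈ 500, bottom ≈ 0; segment ≈ 500.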